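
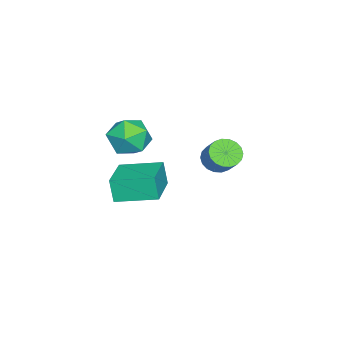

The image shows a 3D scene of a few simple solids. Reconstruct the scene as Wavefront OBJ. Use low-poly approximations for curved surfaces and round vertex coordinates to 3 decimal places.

v -0.475 -4.458 -2.1
v -0.649 -4.732 -0.861
v -0.928 -2.473 -1.723
v -1.102 -2.748 -0.485
v 1.622 -4.052 -1.715
v 1.448 -4.327 -0.477
v 1.169 -2.068 -1.339
v 0.995 -2.342 -0.1
v 3.063 1.317 3.353
v 3.486 1.66 2.838
v 4.04 2.227 3.672
v 3.617 1.883 4.187
v 3.226 1.867 2.871
v 3.78 2.434 3.704
v 2.934 1.965 2.999
v 3.488 2.531 3.832
v 2.667 1.934 3.197
v 3.221 2.501 4.03
v 2.479 1.781 3.426
v 3.033 2.348 4.259
v 2.406 1.536 3.641
v 2.96 2.103 4.474
v 2.464 1.248 3.799
v 3.018 1.814 4.632
v 2.64 0.973 3.868
v 3.194 1.54 4.702
v 2.9 0.766 3.836
v 3.454 1.333 4.669
v 3.192 0.669 3.708
v 3.746 1.235 4.541
v 3.459 0.699 3.51
v 4.013 1.266 4.343
v 3.647 0.852 3.281
v 4.201 1.419 4.114
v 3.72 1.097 3.066
v 4.274 1.664 3.899
v 3.662 1.386 2.908
v 4.216 1.952 3.741
v 1.238 -2.335 2.586
v 1.867 -2.334 3.519
v 1.753 -4.046 2.241
v 2.382 -4.045 3.174
v 1.26 -4.029 3.252
v 0.942 -2.971 3.466
v 2.678 -3.409 2.294
v 2.36 -2.351 2.508
v 2.757 -2.997 3.338
v 1.881 -3.381 3.93
v 1.739 -2.999 1.83
v 0.863 -3.383 2.422
f 2 4 1
f 5 2 1
f 1 4 3
f 3 5 1
f 2 8 4
f 6 2 5
f 6 8 2
f 4 8 3
f 7 5 3
f 3 8 7
f 7 6 5
f 8 6 7
f 10 9 13
f 10 13 11
f 11 13 14
f 11 14 12
f 13 9 15
f 13 15 14
f 14 15 16
f 14 16 12
f 15 9 17
f 15 17 16
f 16 17 18
f 16 18 12
f 17 9 19
f 17 19 18
f 18 19 20
f 18 20 12
f 19 9 21
f 19 21 20
f 20 21 22
f 20 22 12
f 21 9 23
f 21 23 22
f 22 23 24
f 22 24 12
f 23 9 25
f 23 25 24
f 24 25 26
f 24 26 12
f 25 9 27
f 25 27 26
f 26 27 28
f 26 28 12
f 27 9 29
f 27 29 28
f 28 29 30
f 28 30 12
f 29 9 31
f 29 31 30
f 30 31 32
f 30 32 12
f 31 9 33
f 31 33 32
f 32 33 34
f 32 34 12
f 33 9 35
f 33 35 34
f 34 35 36
f 34 36 12
f 35 9 37
f 35 37 36
f 36 37 38
f 36 38 12
f 37 9 10
f 37 10 38
f 38 10 11
f 38 11 12
f 39 50 44
f 39 44 40
f 39 40 46
f 39 46 49
f 39 49 50
f 40 44 48
f 44 50 43
f 50 49 41
f 49 46 45
f 46 40 47
f 42 48 43
f 42 43 41
f 42 41 45
f 42 45 47
f 42 47 48
f 43 48 44
f 41 43 50
f 45 41 49
f 47 45 46
f 48 47 40



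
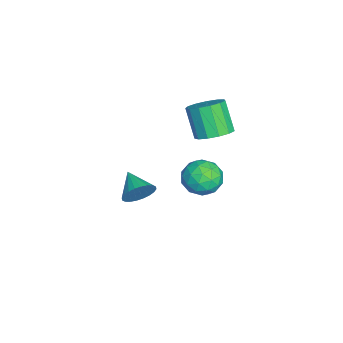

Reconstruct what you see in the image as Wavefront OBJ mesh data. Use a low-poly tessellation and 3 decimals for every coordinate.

v 2.69 0.187 0.471
v 3.219 -0.267 1.096
v 1.501 0.087 1.404
v 2.03 -0.367 2.029
v 2.186 0.539 1.855
v 2.92 0.601 1.278
v 1.8 -0.781 1.222
v 2.534 -0.719 0.645
v 2.669 -0.865 1.56
v 2.907 -0.049 1.951
v 1.813 -0.131 0.549
v 2.051 0.685 0.94
v 3.058 -0.031 0.702
v 1.662 -0.149 1.798
v 1.753 0.384 1.696
v 2.064 0.117 2.063
v 2.883 0.479 0.809
v 3.194 0.212 1.176
v 2.587 0.686 1.622
v 1.526 -0.392 1.324
v 1.837 -0.659 1.691
v 2.656 -0.297 0.437
v 2.967 -0.564 0.804
v 2.133 -0.866 0.878
v 3.046 -0.649 1.342
v 2.348 -0.708 1.89
v 2.212 -0.952 1.416
v 2.644 -0.915 1.077
v 3.186 -0.17 1.571
v 2.488 -0.229 2.12
v 2.579 0.304 2.017
v 3.011 0.34 1.678
v 2.863 -0.521 1.844
v 2.232 0.049 0.38
v 1.534 -0.01 0.929
v 1.709 -0.52 0.822
v 2.141 -0.484 0.483
v 2.372 0.528 0.61
v 1.674 0.469 1.158
v 2.076 0.735 1.423
v 2.508 0.772 1.084
v 1.857 0.341 0.656
v 0.425 0.282 2.435
v 1.181 0.049 2.773
v 0.451 -0.395 4.102
v -0.305 -0.162 3.765
v 1.116 0.514 2.892
v 0.386 0.07 4.221
v 0.831 0.905 2.866
v 0.101 0.462 4.196
v 0.418 1.099 2.704
v -0.312 0.655 4.033
v 0.006 1.033 2.456
v -0.723 0.589 3.785
v -0.272 0.728 2.202
v -1.002 0.285 3.531
v -0.329 0.282 2.022
v -1.059 -0.161 3.351
v -0.147 -0.164 1.973
v -0.877 -0.607 3.302
v 0.217 -0.469 2.071
v -0.513 -0.912 3.4
v 0.647 -0.536 2.285
v -0.083 -0.979 3.614
v 1.006 -0.343 2.546
v 0.276 -0.786 3.876
v 0.139 -2.929 -2.006
v 0.611 -3.329 -1.498
v -0.919 -3.531 -1.494
v 0.546 -3.073 -1.332
v 0.419 -2.795 -1.268
v 0.249 -2.537 -1.317
v 0.063 -2.34 -1.47
v -0.112 -2.232 -1.705
v -0.249 -2.23 -1.986
v -0.327 -2.335 -2.27
v -0.333 -2.53 -2.513
v -0.268 -2.786 -2.679
v -0.141 -3.064 -2.743
v 0.029 -3.321 -2.694
v 0.215 -3.519 -2.541
v 0.39 -3.627 -2.306
v 0.527 -3.629 -2.025
v 0.605 -3.524 -1.742
f 1 38 17
f 38 12 41
f 17 41 6
f 38 41 17
f 1 17 13
f 17 6 18
f 13 18 2
f 17 18 13
f 1 13 22
f 13 2 23
f 22 23 8
f 13 23 22
f 1 22 34
f 22 8 37
f 34 37 11
f 22 37 34
f 1 34 38
f 34 11 42
f 38 42 12
f 34 42 38
f 2 18 29
f 18 6 32
f 29 32 10
f 18 32 29
f 6 41 19
f 41 12 40
f 19 40 5
f 41 40 19
f 12 42 39
f 42 11 35
f 39 35 3
f 42 35 39
f 11 37 36
f 37 8 24
f 36 24 7
f 37 24 36
f 8 23 28
f 23 2 25
f 28 25 9
f 23 25 28
f 4 30 16
f 30 10 31
f 16 31 5
f 30 31 16
f 4 16 14
f 16 5 15
f 14 15 3
f 16 15 14
f 4 14 21
f 14 3 20
f 21 20 7
f 14 20 21
f 4 21 26
f 21 7 27
f 26 27 9
f 21 27 26
f 4 26 30
f 26 9 33
f 30 33 10
f 26 33 30
f 5 31 19
f 31 10 32
f 19 32 6
f 31 32 19
f 3 15 39
f 15 5 40
f 39 40 12
f 15 40 39
f 7 20 36
f 20 3 35
f 36 35 11
f 20 35 36
f 9 27 28
f 27 7 24
f 28 24 8
f 27 24 28
f 10 33 29
f 33 9 25
f 29 25 2
f 33 25 29
f 44 43 47
f 44 47 45
f 45 47 48
f 45 48 46
f 47 43 49
f 47 49 48
f 48 49 50
f 48 50 46
f 49 43 51
f 49 51 50
f 50 51 52
f 50 52 46
f 51 43 53
f 51 53 52
f 52 53 54
f 52 54 46
f 53 43 55
f 53 55 54
f 54 55 56
f 54 56 46
f 55 43 57
f 55 57 56
f 56 57 58
f 56 58 46
f 57 43 59
f 57 59 58
f 58 59 60
f 58 60 46
f 59 43 61
f 59 61 60
f 60 61 62
f 60 62 46
f 61 43 63
f 61 63 62
f 62 63 64
f 62 64 46
f 63 43 65
f 63 65 64
f 64 65 66
f 64 66 46
f 65 43 44
f 65 44 66
f 66 44 45
f 66 45 46
f 68 67 70
f 68 70 69
f 70 67 71
f 70 71 69
f 71 67 72
f 71 72 69
f 72 67 73
f 72 73 69
f 73 67 74
f 73 74 69
f 74 67 75
f 74 75 69
f 75 67 76
f 75 76 69
f 76 67 77
f 76 77 69
f 77 67 78
f 77 78 69
f 78 67 79
f 78 79 69
f 79 67 80
f 79 80 69
f 80 67 81
f 80 81 69
f 81 67 82
f 81 82 69
f 82 67 83
f 82 83 69
f 83 67 84
f 83 84 69
f 84 67 68
f 84 68 69



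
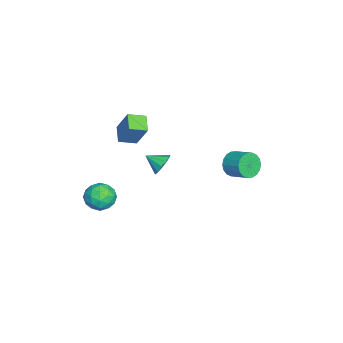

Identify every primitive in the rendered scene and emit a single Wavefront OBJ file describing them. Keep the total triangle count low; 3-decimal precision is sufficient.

v 3.596 -2.19 -1.155
v 4.215 -2.544 -0.689
v 3.225 -3.436 -1.611
v 3.844 -3.79 -1.145
v 3.17 -3.439 -0.761
v 3.399 -2.669 -0.479
v 4.041 -3.311 -1.821
v 4.27 -2.541 -1.539
v 4.49 -3.237 -1.101
v 3.952 -3.316 -0.446
v 3.488 -2.664 -1.854
v 2.95 -2.743 -1.199
v 3.938 -2.257 -0.882
v 3.502 -3.723 -1.418
v 3.106 -3.516 -1.192
v 3.47 -3.725 -0.918
v 3.459 -2.331 -0.758
v 3.822 -2.539 -0.485
v 3.208 -3.066 -0.527
v 3.618 -3.441 -1.815
v 3.981 -3.649 -1.542
v 3.97 -2.255 -1.382
v 4.334 -2.464 -1.108
v 4.232 -2.914 -1.773
v 4.463 -2.873 -0.851
v 4.245 -3.606 -1.119
v 4.361 -3.324 -1.516
v 4.496 -2.871 -1.35
v 4.147 -2.92 -0.465
v 3.929 -3.652 -0.733
v 3.533 -3.446 -0.507
v 3.668 -2.993 -0.342
v 4.309 -3.327 -0.707
v 3.511 -2.328 -1.567
v 3.293 -3.06 -1.835
v 3.772 -2.987 -1.958
v 3.907 -2.534 -1.793
v 3.195 -2.374 -1.181
v 2.977 -3.107 -1.449
v 2.944 -3.109 -0.95
v 3.079 -2.656 -0.784
v 3.131 -2.653 -1.593
v -0.654 -0.543 -1.895
v 0.044 -0.67 -1.931
v -0.786 -1.417 -1.385
v -0.016 -0.464 -1.593
v -0.278 -0.283 -1.352
v -0.66 -0.184 -1.283
v -1.039 -0.2 -1.408
v -1.296 -0.325 -1.688
v -1.349 -0.519 -2.034
v -1.181 -0.721 -2.336
v -0.846 -0.866 -2.498
v -0.449 -0.91 -2.468
v -0.117 -0.837 -2.257
v -2.505 -3.124 -0.61
v -2.007 -2.478 0.789
v -2.84 -2.228 -0.904
v -2.341 -1.583 0.495
v -1.579 -2.917 -1.035
v -1.08 -2.272 0.364
v -1.913 -2.022 -1.329
v -1.415 -1.376 0.07
v 0.036 3.079 -0.962
v 0.532 3.012 -1.535
v 1.159 3.854 -1.09
v 0.664 3.921 -0.518
v 0.311 3.24 -1.653
v 0.938 4.081 -1.208
v 0.035 3.435 -1.634
v 0.662 4.277 -1.189
v -0.24 3.56 -1.482
v 0.387 4.401 -1.037
v -0.461 3.59 -1.227
v 0.167 4.431 -0.783
v -0.583 3.518 -0.92
v 0.045 4.36 -0.475
v -0.582 3.36 -0.621
v 0.045 4.202 -0.177
v -0.459 3.146 -0.39
v 0.168 3.988 0.055
v -0.238 2.919 -0.272
v 0.389 3.76 0.173
v 0.038 2.723 -0.291
v 0.665 3.565 0.154
v 0.313 2.599 -0.443
v 0.94 3.44 0.002
v 0.533 2.569 -0.697
v 1.161 3.41 -0.253
v 0.655 2.64 -1.005
v 1.283 3.482 -0.56
v 0.655 2.798 -1.303
v 1.282 3.64 -0.859
f 1 38 17
f 38 12 41
f 17 41 6
f 38 41 17
f 1 17 13
f 17 6 18
f 13 18 2
f 17 18 13
f 1 13 22
f 13 2 23
f 22 23 8
f 13 23 22
f 1 22 34
f 22 8 37
f 34 37 11
f 22 37 34
f 1 34 38
f 34 11 42
f 38 42 12
f 34 42 38
f 2 18 29
f 18 6 32
f 29 32 10
f 18 32 29
f 6 41 19
f 41 12 40
f 19 40 5
f 41 40 19
f 12 42 39
f 42 11 35
f 39 35 3
f 42 35 39
f 11 37 36
f 37 8 24
f 36 24 7
f 37 24 36
f 8 23 28
f 23 2 25
f 28 25 9
f 23 25 28
f 4 30 16
f 30 10 31
f 16 31 5
f 30 31 16
f 4 16 14
f 16 5 15
f 14 15 3
f 16 15 14
f 4 14 21
f 14 3 20
f 21 20 7
f 14 20 21
f 4 21 26
f 21 7 27
f 26 27 9
f 21 27 26
f 4 26 30
f 26 9 33
f 30 33 10
f 26 33 30
f 5 31 19
f 31 10 32
f 19 32 6
f 31 32 19
f 3 15 39
f 15 5 40
f 39 40 12
f 15 40 39
f 7 20 36
f 20 3 35
f 36 35 11
f 20 35 36
f 9 27 28
f 27 7 24
f 28 24 8
f 27 24 28
f 10 33 29
f 33 9 25
f 29 25 2
f 33 25 29
f 44 43 46
f 44 46 45
f 46 43 47
f 46 47 45
f 47 43 48
f 47 48 45
f 48 43 49
f 48 49 45
f 49 43 50
f 49 50 45
f 50 43 51
f 50 51 45
f 51 43 52
f 51 52 45
f 52 43 53
f 52 53 45
f 53 43 54
f 53 54 45
f 54 43 55
f 54 55 45
f 55 43 44
f 55 44 45
f 57 59 56
f 60 57 56
f 56 59 58
f 58 60 56
f 57 63 59
f 61 57 60
f 61 63 57
f 59 63 58
f 62 60 58
f 58 63 62
f 62 61 60
f 63 61 62
f 65 64 68
f 65 68 66
f 66 68 69
f 66 69 67
f 68 64 70
f 68 70 69
f 69 70 71
f 69 71 67
f 70 64 72
f 70 72 71
f 71 72 73
f 71 73 67
f 72 64 74
f 72 74 73
f 73 74 75
f 73 75 67
f 74 64 76
f 74 76 75
f 75 76 77
f 75 77 67
f 76 64 78
f 76 78 77
f 77 78 79
f 77 79 67
f 78 64 80
f 78 80 79
f 79 80 81
f 79 81 67
f 80 64 82
f 80 82 81
f 81 82 83
f 81 83 67
f 82 64 84
f 82 84 83
f 83 84 85
f 83 85 67
f 84 64 86
f 84 86 85
f 85 86 87
f 85 87 67
f 86 64 88
f 86 88 87
f 87 88 89
f 87 89 67
f 88 64 90
f 88 90 89
f 89 90 91
f 89 91 67
f 90 64 92
f 90 92 91
f 91 92 93
f 91 93 67
f 92 64 65
f 92 65 93
f 93 65 66
f 93 66 67



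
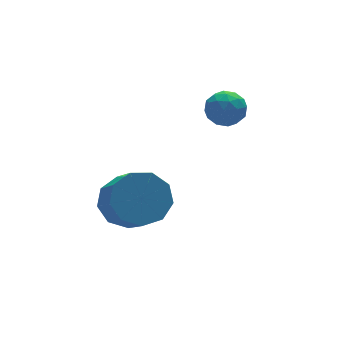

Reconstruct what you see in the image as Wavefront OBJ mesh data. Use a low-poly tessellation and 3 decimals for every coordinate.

v 0.088 -1.537 0.552
v 0.998 -1.503 0.788
v 0.681 -3.029 2.225
v -0.228 -3.063 1.988
v 0.661 -1.092 1.15
v 0.344 -2.618 2.587
v 0.056 -0.889 1.232
v -0.26 -2.416 2.669
v -0.533 -0.989 0.996
v -0.85 -2.516 2.433
v -0.832 -1.346 0.552
v -1.149 -2.872 1.989
v -0.7 -1.791 0.107
v -1.017 -3.318 1.544
v -0.199 -2.118 -0.129
v -0.516 -3.644 1.308
v 0.436 -2.173 -0.047
v 0.119 -3.699 1.39
v 0.909 -1.93 0.315
v 0.592 -3.456 1.752
v 3.222 -1.628 4.508
v 3.655 -2.097 4.293
v 2.585 -1.823 3.647
v 3.018 -2.292 3.432
v 2.654 -2.399 3.988
v 3.048 -2.278 4.521
v 3.192 -1.642 3.419
v 3.586 -1.521 3.952
v 3.636 -2.105 3.621
v 3.304 -2.573 3.972
v 2.936 -1.347 3.968
v 2.604 -1.815 4.319
v 3.494 -1.846 4.476
v 2.746 -2.074 3.464
v 2.532 -2.137 3.791
v 2.786 -2.413 3.665
v 3.138 -1.952 4.61
v 3.392 -2.228 4.484
v 2.804 -2.405 4.304
v 2.848 -1.692 3.456
v 3.102 -1.968 3.33
v 3.454 -1.507 4.275
v 3.708 -1.783 4.149
v 3.436 -1.515 3.636
v 3.738 -2.126 3.955
v 3.363 -2.24 3.449
v 3.466 -1.858 3.441
v 3.697 -1.788 3.754
v 3.543 -2.401 4.162
v 3.168 -2.515 3.655
v 2.954 -2.578 3.982
v 3.186 -2.507 4.295
v 3.532 -2.406 3.766
v 3.072 -1.405 4.285
v 2.697 -1.519 3.778
v 3.054 -1.413 3.645
v 3.286 -1.342 3.958
v 2.877 -1.68 4.491
v 2.502 -1.794 3.985
v 2.543 -2.132 4.186
v 2.774 -2.062 4.499
v 2.708 -1.514 4.174
f 2 1 5
f 2 5 3
f 3 5 6
f 3 6 4
f 5 1 7
f 5 7 6
f 6 7 8
f 6 8 4
f 7 1 9
f 7 9 8
f 8 9 10
f 8 10 4
f 9 1 11
f 9 11 10
f 10 11 12
f 10 12 4
f 11 1 13
f 11 13 12
f 12 13 14
f 12 14 4
f 13 1 15
f 13 15 14
f 14 15 16
f 14 16 4
f 15 1 17
f 15 17 16
f 16 17 18
f 16 18 4
f 17 1 19
f 17 19 18
f 18 19 20
f 18 20 4
f 19 1 2
f 19 2 20
f 20 2 3
f 20 3 4
f 21 58 37
f 58 32 61
f 37 61 26
f 58 61 37
f 21 37 33
f 37 26 38
f 33 38 22
f 37 38 33
f 21 33 42
f 33 22 43
f 42 43 28
f 33 43 42
f 21 42 54
f 42 28 57
f 54 57 31
f 42 57 54
f 21 54 58
f 54 31 62
f 58 62 32
f 54 62 58
f 22 38 49
f 38 26 52
f 49 52 30
f 38 52 49
f 26 61 39
f 61 32 60
f 39 60 25
f 61 60 39
f 32 62 59
f 62 31 55
f 59 55 23
f 62 55 59
f 31 57 56
f 57 28 44
f 56 44 27
f 57 44 56
f 28 43 48
f 43 22 45
f 48 45 29
f 43 45 48
f 24 50 36
f 50 30 51
f 36 51 25
f 50 51 36
f 24 36 34
f 36 25 35
f 34 35 23
f 36 35 34
f 24 34 41
f 34 23 40
f 41 40 27
f 34 40 41
f 24 41 46
f 41 27 47
f 46 47 29
f 41 47 46
f 24 46 50
f 46 29 53
f 50 53 30
f 46 53 50
f 25 51 39
f 51 30 52
f 39 52 26
f 51 52 39
f 23 35 59
f 35 25 60
f 59 60 32
f 35 60 59
f 27 40 56
f 40 23 55
f 56 55 31
f 40 55 56
f 29 47 48
f 47 27 44
f 48 44 28
f 47 44 48
f 30 53 49
f 53 29 45
f 49 45 22
f 53 45 49



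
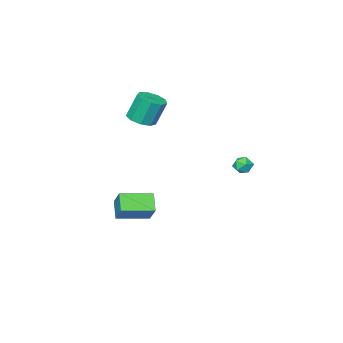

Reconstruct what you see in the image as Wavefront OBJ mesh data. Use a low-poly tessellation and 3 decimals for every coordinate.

v 0.158 -3.954 -3.959
v 0.607 -2.961 -2.708
v -1.653 -2.823 -4.208
v -1.205 -1.83 -2.956
v 0.825 -3.09 -4.884
v 1.273 -2.097 -3.632
v -0.987 -1.959 -5.132
v -0.538 -0.966 -3.881
v -1.578 -3.32 2.839
v -0.627 -3.224 3.098
v -1.152 -2.785 4.86
v -2.102 -2.88 4.601
v -0.868 -2.631 2.879
v -1.392 -2.191 4.64
v -1.441 -2.36 2.64
v -1.965 -1.92 4.402
v -2.078 -2.538 2.495
v -2.602 -2.098 4.257
v -2.481 -3.082 2.511
v -3.005 -2.642 4.273
v -2.461 -3.737 2.68
v -2.986 -3.298 4.442
v -2.028 -4.197 2.924
v -2.553 -3.758 4.686
v -1.384 -4.247 3.128
v -1.909 -3.807 4.89
v -0.831 -3.862 3.197
v -1.356 -3.423 4.959
v -3.898 4.007 0.793
v -3.219 3.985 0.98
v -3.801 2.975 0.32
v -3.122 2.953 0.507
v -3.624 2.92 1
v -3.685 3.558 1.292
v -3.335 3.402 0.008
v -3.396 4.04 0.3
v -2.872 3.611 0.495
v -3.05 3.314 1.108
v -3.97 3.646 0.192
v -4.148 3.349 0.805
f 2 4 1
f 5 2 1
f 1 4 3
f 3 5 1
f 2 8 4
f 6 2 5
f 6 8 2
f 4 8 3
f 7 5 3
f 3 8 7
f 7 6 5
f 8 6 7
f 10 9 13
f 10 13 11
f 11 13 14
f 11 14 12
f 13 9 15
f 13 15 14
f 14 15 16
f 14 16 12
f 15 9 17
f 15 17 16
f 16 17 18
f 16 18 12
f 17 9 19
f 17 19 18
f 18 19 20
f 18 20 12
f 19 9 21
f 19 21 20
f 20 21 22
f 20 22 12
f 21 9 23
f 21 23 22
f 22 23 24
f 22 24 12
f 23 9 25
f 23 25 24
f 24 25 26
f 24 26 12
f 25 9 27
f 25 27 26
f 26 27 28
f 26 28 12
f 27 9 10
f 27 10 28
f 28 10 11
f 28 11 12
f 29 40 34
f 29 34 30
f 29 30 36
f 29 36 39
f 29 39 40
f 30 34 38
f 34 40 33
f 40 39 31
f 39 36 35
f 36 30 37
f 32 38 33
f 32 33 31
f 32 31 35
f 32 35 37
f 32 37 38
f 33 38 34
f 31 33 40
f 35 31 39
f 37 35 36
f 38 37 30



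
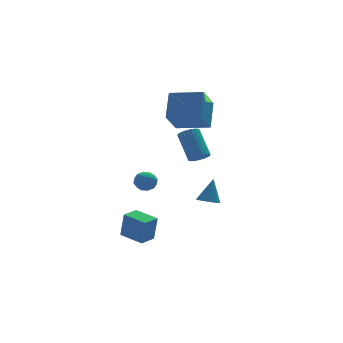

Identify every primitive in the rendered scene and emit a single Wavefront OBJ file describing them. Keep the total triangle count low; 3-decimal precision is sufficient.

v -0.861 1.654 -0.75
v -0.224 1.554 -1.059
v -0.616 0.826 0.019
v 0.021 0.726 -0.29
v -0.112 1.33 0.07
v -0.263 1.842 -0.406
v -0.577 0.538 -0.634
v -0.728 1.05 -1.11
v -0.048 0.865 -0.988
v 0.239 1.354 -0.552
v -1.079 1.026 -0.488
v -0.792 1.515 -0.052
v -0.563 1.677 -0.972
v -0.277 0.703 -0.068
v -0.354 1.058 0.144
v 0.02 0.999 -0.038
v -0.587 1.846 -0.588
v -0.212 1.787 -0.77
v -0.147 1.655 -0.106
v -0.628 0.593 -0.27
v -0.253 0.534 -0.452
v -0.86 1.381 -1.002
v -0.486 1.322 -1.184
v -0.693 0.725 -0.934
v -0.086 1.213 -1.112
v 0.057 0.726 -0.659
v -0.294 0.616 -0.862
v -0.383 0.917 -1.142
v 0.083 1.501 -0.856
v 0.226 1.014 -0.404
v 0.148 1.369 -0.192
v 0.06 1.669 -0.472
v 0.186 1.095 -0.814
v -1.066 1.366 -0.636
v -0.923 0.879 -0.184
v -0.9 0.711 -0.568
v -0.988 1.011 -0.848
v -0.897 1.654 -0.381
v -0.754 1.167 0.072
v -0.457 1.463 0.102
v -0.546 1.764 -0.178
v -1.026 1.285 -0.226
v 1.302 2.564 3.656
v 1.95 3.757 5.043
v 2.32 3.615 2.277
v 2.968 4.807 3.664
v 2.932 1.353 3.936
v 3.58 2.545 5.323
v 3.95 2.403 2.557
v 4.598 3.596 3.944
v 3.061 1.86 0.524
v 3.719 1.88 0.569
v 3.577 3.22 2.061
v 2.919 3.2 2.016
v 3.675 2.067 0.397
v 3.533 3.406 1.889
v 3.537 2.222 0.245
v 3.395 3.561 1.736
v 3.327 2.322 0.135
v 3.185 3.662 1.626
v 3.076 2.352 0.084
v 2.934 3.691 1.576
v 2.823 2.307 0.1
v 2.681 3.647 1.592
v 2.606 2.194 0.181
v 2.464 3.534 1.673
v 2.459 2.03 0.314
v 2.317 3.37 1.806
v 2.403 1.84 0.479
v 2.261 3.18 1.971
v 2.447 1.654 0.651
v 2.305 2.993 2.143
v 2.585 1.499 0.804
v 2.443 2.838 2.295
v 2.795 1.398 0.914
v 2.653 2.738 2.405
v 3.046 1.369 0.964
v 2.904 2.708 2.456
v 3.299 1.413 0.948
v 3.157 2.753 2.44
v 3.516 1.526 0.867
v 3.374 2.866 2.359
v 3.663 1.69 0.734
v 3.521 3.03 2.226
v 1.438 -3.474 -0.387
v 2 -3.25 -0.65
v 1.922 -3.026 1.027
v 1.638 -2.897 -0.638
v 1.159 -2.882 -0.478
v 0.843 -3.214 -0.265
v 0.875 -3.698 -0.123
v 1.237 -4.05 -0.136
v 1.716 -4.065 -0.295
v 2.032 -3.734 -0.508
v -1.669 -1.584 -3.904
v -1.508 -1.736 -2.319
v -2.44 -0.29 -3.701
v -2.278 -0.442 -2.116
v -0.762 -1.038 -3.944
v -0.6 -1.19 -2.359
v -1.532 0.256 -3.741
v -1.371 0.104 -2.156
f 1 38 17
f 38 12 41
f 17 41 6
f 38 41 17
f 1 17 13
f 17 6 18
f 13 18 2
f 17 18 13
f 1 13 22
f 13 2 23
f 22 23 8
f 13 23 22
f 1 22 34
f 22 8 37
f 34 37 11
f 22 37 34
f 1 34 38
f 34 11 42
f 38 42 12
f 34 42 38
f 2 18 29
f 18 6 32
f 29 32 10
f 18 32 29
f 6 41 19
f 41 12 40
f 19 40 5
f 41 40 19
f 12 42 39
f 42 11 35
f 39 35 3
f 42 35 39
f 11 37 36
f 37 8 24
f 36 24 7
f 37 24 36
f 8 23 28
f 23 2 25
f 28 25 9
f 23 25 28
f 4 30 16
f 30 10 31
f 16 31 5
f 30 31 16
f 4 16 14
f 16 5 15
f 14 15 3
f 16 15 14
f 4 14 21
f 14 3 20
f 21 20 7
f 14 20 21
f 4 21 26
f 21 7 27
f 26 27 9
f 21 27 26
f 4 26 30
f 26 9 33
f 30 33 10
f 26 33 30
f 5 31 19
f 31 10 32
f 19 32 6
f 31 32 19
f 3 15 39
f 15 5 40
f 39 40 12
f 15 40 39
f 7 20 36
f 20 3 35
f 36 35 11
f 20 35 36
f 9 27 28
f 27 7 24
f 28 24 8
f 27 24 28
f 10 33 29
f 33 9 25
f 29 25 2
f 33 25 29
f 44 46 43
f 47 44 43
f 43 46 45
f 45 47 43
f 44 50 46
f 48 44 47
f 48 50 44
f 46 50 45
f 49 47 45
f 45 50 49
f 49 48 47
f 50 48 49
f 52 51 55
f 52 55 53
f 53 55 56
f 53 56 54
f 55 51 57
f 55 57 56
f 56 57 58
f 56 58 54
f 57 51 59
f 57 59 58
f 58 59 60
f 58 60 54
f 59 51 61
f 59 61 60
f 60 61 62
f 60 62 54
f 61 51 63
f 61 63 62
f 62 63 64
f 62 64 54
f 63 51 65
f 63 65 64
f 64 65 66
f 64 66 54
f 65 51 67
f 65 67 66
f 66 67 68
f 66 68 54
f 67 51 69
f 67 69 68
f 68 69 70
f 68 70 54
f 69 51 71
f 69 71 70
f 70 71 72
f 70 72 54
f 71 51 73
f 71 73 72
f 72 73 74
f 72 74 54
f 73 51 75
f 73 75 74
f 74 75 76
f 74 76 54
f 75 51 77
f 75 77 76
f 76 77 78
f 76 78 54
f 77 51 79
f 77 79 78
f 78 79 80
f 78 80 54
f 79 51 81
f 79 81 80
f 80 81 82
f 80 82 54
f 81 51 83
f 81 83 82
f 82 83 84
f 82 84 54
f 83 51 52
f 83 52 84
f 84 52 53
f 84 53 54
f 86 85 88
f 86 88 87
f 88 85 89
f 88 89 87
f 89 85 90
f 89 90 87
f 90 85 91
f 90 91 87
f 91 85 92
f 91 92 87
f 92 85 93
f 92 93 87
f 93 85 94
f 93 94 87
f 94 85 86
f 94 86 87
f 96 98 95
f 99 96 95
f 95 98 97
f 97 99 95
f 96 102 98
f 100 96 99
f 100 102 96
f 98 102 97
f 101 99 97
f 97 102 101
f 101 100 99
f 102 100 101



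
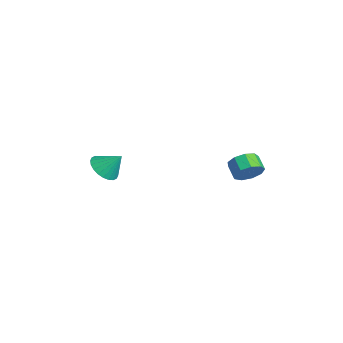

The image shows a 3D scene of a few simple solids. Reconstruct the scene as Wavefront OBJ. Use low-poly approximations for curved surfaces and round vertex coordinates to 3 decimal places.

v -3.194 -3.965 3.129
v -2.701 -3.395 2.442
v -2.666 -3.095 4.231
v -3.051 -3.208 2.462
v -3.423 -3.135 2.583
v -3.761 -3.19 2.787
v -4.011 -3.362 3.043
v -4.138 -3.626 3.313
v -4.121 -3.942 3.554
v -3.962 -4.261 3.731
v -3.687 -4.536 3.816
v -3.336 -4.723 3.797
v -2.964 -4.796 3.676
v -2.627 -4.741 3.471
v -2.376 -4.569 3.215
v -2.249 -4.305 2.946
v -2.267 -3.989 2.704
v -2.425 -3.67 2.527
v -0.545 3.674 2.799
v -0.063 3.614 3.603
v -0.972 3.566 4.145
v -1.455 3.626 3.341
v -0.179 4.23 3.462
v -1.089 4.182 4.005
v -0.467 4.587 3.011
v -1.377 4.538 3.553
v -0.792 4.516 2.461
v -1.701 4.467 3.003
v -1.001 4.051 2.068
v -1.91 4.003 2.61
v -0.997 3.41 2.018
v -1.906 3.362 2.56
v -0.781 2.893 2.333
v -1.691 2.844 2.875
v -0.456 2.741 2.866
v -1.365 2.693 3.408
v -0.172 3.026 3.368
v -1.081 2.977 3.91
f 2 1 4
f 2 4 3
f 4 1 5
f 4 5 3
f 5 1 6
f 5 6 3
f 6 1 7
f 6 7 3
f 7 1 8
f 7 8 3
f 8 1 9
f 8 9 3
f 9 1 10
f 9 10 3
f 10 1 11
f 10 11 3
f 11 1 12
f 11 12 3
f 12 1 13
f 12 13 3
f 13 1 14
f 13 14 3
f 14 1 15
f 14 15 3
f 15 1 16
f 15 16 3
f 16 1 17
f 16 17 3
f 17 1 18
f 17 18 3
f 18 1 2
f 18 2 3
f 20 19 23
f 20 23 21
f 21 23 24
f 21 24 22
f 23 19 25
f 23 25 24
f 24 25 26
f 24 26 22
f 25 19 27
f 25 27 26
f 26 27 28
f 26 28 22
f 27 19 29
f 27 29 28
f 28 29 30
f 28 30 22
f 29 19 31
f 29 31 30
f 30 31 32
f 30 32 22
f 31 19 33
f 31 33 32
f 32 33 34
f 32 34 22
f 33 19 35
f 33 35 34
f 34 35 36
f 34 36 22
f 35 19 37
f 35 37 36
f 36 37 38
f 36 38 22
f 37 19 20
f 37 20 38
f 38 20 21
f 38 21 22



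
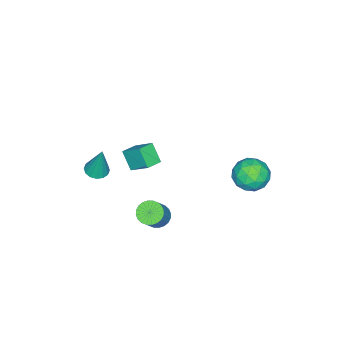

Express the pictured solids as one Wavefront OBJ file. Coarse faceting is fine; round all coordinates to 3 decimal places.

v -4.697 4.014 -3.63
v -3.808 4.827 -3.879
v -3.372 2.533 -3.741
v -2.483 3.346 -3.99
v -2.994 3.316 -2.871
v -3.813 4.232 -2.803
v -3.367 3.128 -4.817
v -4.186 4.044 -4.749
v -2.986 4.28 -4.613
v -2.755 4.396 -3.41
v -4.425 2.964 -4.21
v -4.194 3.08 -3.007
v -4.369 4.551 -3.745
v -2.811 2.809 -3.875
v -3.112 2.792 -3.218
v -2.589 3.27 -3.364
v -4.371 4.201 -3.112
v -3.849 4.679 -3.259
v -3.37 3.791 -2.666
v -3.331 2.681 -4.361
v -2.809 3.159 -4.508
v -4.591 4.09 -4.256
v -4.068 4.568 -4.402
v -3.81 3.569 -4.954
v -3.363 4.707 -4.323
v -2.585 3.836 -4.388
v -3.104 3.708 -4.874
v -3.586 4.246 -4.834
v -3.228 4.775 -3.616
v -2.449 3.904 -3.681
v -2.749 3.887 -3.023
v -3.23 4.425 -2.983
v -2.745 4.453 -4.047
v -4.731 3.456 -3.939
v -3.952 2.585 -4.004
v -3.95 2.935 -4.637
v -4.431 3.473 -4.597
v -4.595 3.524 -3.232
v -3.817 2.653 -3.297
v -3.594 3.114 -2.786
v -4.076 3.652 -2.746
v -4.435 2.907 -3.573
v -1.243 -2.252 -3.851
v -1.625 -3.068 -2.767
v -1.111 -0.984 -2.852
v -1.493 -1.8 -1.767
v -0.207 -2.5 -3.673
v -0.589 -3.316 -2.588
v -0.075 -1.232 -2.673
v -0.457 -2.048 -1.589
v 3.748 -2.214 -0.025
v 4.394 -2.553 0
v 3.952 -1.666 2.085
v 4.474 -2.197 -0.1
v 4.359 -1.846 -0.18
v 4.081 -1.594 -0.218
v 3.713 -1.507 -0.205
v 3.355 -1.61 -0.144
v 3.102 -1.875 -0.051
v 3.022 -2.231 0.049
v 3.137 -2.582 0.129
v 3.415 -2.834 0.168
v 3.783 -2.921 0.155
v 4.141 -2.818 0.093
v 3.069 1.317 -3.141
v 3.558 1.754 -3.598
v 4.721 2.001 -2.116
v 4.231 1.563 -1.659
v 3.368 1.974 -3.485
v 4.531 2.221 -2.003
v 3.132 2.094 -3.32
v 4.294 2.341 -1.838
v 2.886 2.095 -3.127
v 4.049 2.342 -1.645
v 2.668 1.978 -2.937
v 3.831 2.225 -1.455
v 2.511 1.761 -2.778
v 3.674 2.007 -1.295
v 2.439 1.475 -2.674
v 3.602 1.722 -1.191
v 2.463 1.166 -2.641
v 3.626 1.413 -1.159
v 2.579 0.879 -2.684
v 3.742 1.126 -1.202
v 2.769 0.659 -2.797
v 3.932 0.906 -1.315
v 3.006 0.539 -2.962
v 4.168 0.786 -1.48
v 3.251 0.538 -3.155
v 4.414 0.785 -1.673
v 3.469 0.655 -3.345
v 4.632 0.902 -1.863
v 3.626 0.873 -3.505
v 4.789 1.119 -2.022
v 3.698 1.158 -3.609
v 4.861 1.405 -2.126
v 3.674 1.467 -3.641
v 4.837 1.714 -2.159
f 1 38 17
f 38 12 41
f 17 41 6
f 38 41 17
f 1 17 13
f 17 6 18
f 13 18 2
f 17 18 13
f 1 13 22
f 13 2 23
f 22 23 8
f 13 23 22
f 1 22 34
f 22 8 37
f 34 37 11
f 22 37 34
f 1 34 38
f 34 11 42
f 38 42 12
f 34 42 38
f 2 18 29
f 18 6 32
f 29 32 10
f 18 32 29
f 6 41 19
f 41 12 40
f 19 40 5
f 41 40 19
f 12 42 39
f 42 11 35
f 39 35 3
f 42 35 39
f 11 37 36
f 37 8 24
f 36 24 7
f 37 24 36
f 8 23 28
f 23 2 25
f 28 25 9
f 23 25 28
f 4 30 16
f 30 10 31
f 16 31 5
f 30 31 16
f 4 16 14
f 16 5 15
f 14 15 3
f 16 15 14
f 4 14 21
f 14 3 20
f 21 20 7
f 14 20 21
f 4 21 26
f 21 7 27
f 26 27 9
f 21 27 26
f 4 26 30
f 26 9 33
f 30 33 10
f 26 33 30
f 5 31 19
f 31 10 32
f 19 32 6
f 31 32 19
f 3 15 39
f 15 5 40
f 39 40 12
f 15 40 39
f 7 20 36
f 20 3 35
f 36 35 11
f 20 35 36
f 9 27 28
f 27 7 24
f 28 24 8
f 27 24 28
f 10 33 29
f 33 9 25
f 29 25 2
f 33 25 29
f 44 46 43
f 47 44 43
f 43 46 45
f 45 47 43
f 44 50 46
f 48 44 47
f 48 50 44
f 46 50 45
f 49 47 45
f 45 50 49
f 49 48 47
f 50 48 49
f 52 51 54
f 52 54 53
f 54 51 55
f 54 55 53
f 55 51 56
f 55 56 53
f 56 51 57
f 56 57 53
f 57 51 58
f 57 58 53
f 58 51 59
f 58 59 53
f 59 51 60
f 59 60 53
f 60 51 61
f 60 61 53
f 61 51 62
f 61 62 53
f 62 51 63
f 62 63 53
f 63 51 64
f 63 64 53
f 64 51 52
f 64 52 53
f 66 65 69
f 66 69 67
f 67 69 70
f 67 70 68
f 69 65 71
f 69 71 70
f 70 71 72
f 70 72 68
f 71 65 73
f 71 73 72
f 72 73 74
f 72 74 68
f 73 65 75
f 73 75 74
f 74 75 76
f 74 76 68
f 75 65 77
f 75 77 76
f 76 77 78
f 76 78 68
f 77 65 79
f 77 79 78
f 78 79 80
f 78 80 68
f 79 65 81
f 79 81 80
f 80 81 82
f 80 82 68
f 81 65 83
f 81 83 82
f 82 83 84
f 82 84 68
f 83 65 85
f 83 85 84
f 84 85 86
f 84 86 68
f 85 65 87
f 85 87 86
f 86 87 88
f 86 88 68
f 87 65 89
f 87 89 88
f 88 89 90
f 88 90 68
f 89 65 91
f 89 91 90
f 90 91 92
f 90 92 68
f 91 65 93
f 91 93 92
f 92 93 94
f 92 94 68
f 93 65 95
f 93 95 94
f 94 95 96
f 94 96 68
f 95 65 97
f 95 97 96
f 96 97 98
f 96 98 68
f 97 65 66
f 97 66 98
f 98 66 67
f 98 67 68



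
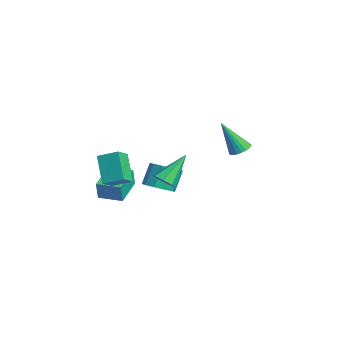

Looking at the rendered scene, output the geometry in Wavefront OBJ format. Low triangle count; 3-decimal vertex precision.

v -0.298 3.393 -1.555
v 0.184 3.718 -1.264
v -0.802 2.487 0.295
v -0.023 3.889 -1.237
v -0.278 3.974 -1.264
v -0.536 3.959 -1.342
v -0.754 3.846 -1.457
v -0.892 3.655 -1.588
v -0.928 3.418 -1.714
v -0.855 3.177 -1.812
v -0.686 2.974 -1.866
v -0.449 2.842 -1.866
v -0.187 2.806 -1.812
v 0.056 2.872 -1.714
v 0.238 3.027 -1.588
v 0.327 3.246 -1.456
v 0.308 3.49 -1.342
v 1.01 -3.905 -2.399
v 1.649 -4.574 -1.822
v -0.163 -3.837 -1.021
v 0.476 -4.506 -0.445
v 1.584 -2.974 -1.955
v 2.223 -3.643 -1.379
v 0.411 -2.906 -0.578
v 1.05 -3.575 -0.001
v -2.363 -3.023 -3.818
v -2.156 -3.176 -2.708
v -1.543 -1.951 -3.823
v -1.336 -2.104 -2.713
v -0.964 -4.096 -4.227
v -0.757 -4.249 -3.117
v -0.144 -3.024 -4.232
v 0.063 -3.177 -3.122
v 0.419 -1.287 -3.272
v 1.25 -1.213 -2.992
v 0.792 -0.639 -1.788
v -0.039 -0.713 -2.068
v 1.121 -0.756 -3.258
v 0.663 -0.183 -2.054
v 0.724 -0.503 -3.53
v 0.266 0.071 -2.326
v 0.21 -0.548 -3.703
v -0.247 0.025 -2.499
v -0.224 -0.876 -3.712
v -0.681 -0.303 -2.507
v -0.412 -1.361 -3.552
v -0.87 -0.787 -2.348
v -0.283 -1.817 -3.286
v -0.741 -1.244 -2.082
v 0.114 -2.071 -3.014
v -0.344 -1.497 -1.81
v 0.627 -2.025 -2.841
v 0.17 -1.452 -1.637
v 1.061 -1.697 -2.833
v 0.604 -1.124 -1.628
v 2.281 -1.581 -1.825
v 2.832 -1.789 -1.429
v 1.759 -0.239 -0.395
v 2.96 -1.382 -1.764
v 2.691 -1.091 -2.136
v 2.181 -1.087 -2.325
v 1.731 -1.372 -2.222
v 1.603 -1.78 -1.887
v 1.872 -2.071 -1.515
v 2.381 -2.075 -1.325
f 2 1 4
f 2 4 3
f 4 1 5
f 4 5 3
f 5 1 6
f 5 6 3
f 6 1 7
f 6 7 3
f 7 1 8
f 7 8 3
f 8 1 9
f 8 9 3
f 9 1 10
f 9 10 3
f 10 1 11
f 10 11 3
f 11 1 12
f 11 12 3
f 12 1 13
f 12 13 3
f 13 1 14
f 13 14 3
f 14 1 15
f 14 15 3
f 15 1 16
f 15 16 3
f 16 1 17
f 16 17 3
f 17 1 2
f 17 2 3
f 19 21 18
f 22 19 18
f 18 21 20
f 20 22 18
f 19 25 21
f 23 19 22
f 23 25 19
f 21 25 20
f 24 22 20
f 20 25 24
f 24 23 22
f 25 23 24
f 27 29 26
f 30 27 26
f 26 29 28
f 28 30 26
f 27 33 29
f 31 27 30
f 31 33 27
f 29 33 28
f 32 30 28
f 28 33 32
f 32 31 30
f 33 31 32
f 35 34 38
f 35 38 36
f 36 38 39
f 36 39 37
f 38 34 40
f 38 40 39
f 39 40 41
f 39 41 37
f 40 34 42
f 40 42 41
f 41 42 43
f 41 43 37
f 42 34 44
f 42 44 43
f 43 44 45
f 43 45 37
f 44 34 46
f 44 46 45
f 45 46 47
f 45 47 37
f 46 34 48
f 46 48 47
f 47 48 49
f 47 49 37
f 48 34 50
f 48 50 49
f 49 50 51
f 49 51 37
f 50 34 52
f 50 52 51
f 51 52 53
f 51 53 37
f 52 34 54
f 52 54 53
f 53 54 55
f 53 55 37
f 54 34 35
f 54 35 55
f 55 35 36
f 55 36 37
f 57 56 59
f 57 59 58
f 59 56 60
f 59 60 58
f 60 56 61
f 60 61 58
f 61 56 62
f 61 62 58
f 62 56 63
f 62 63 58
f 63 56 64
f 63 64 58
f 64 56 65
f 64 65 58
f 65 56 57
f 65 57 58



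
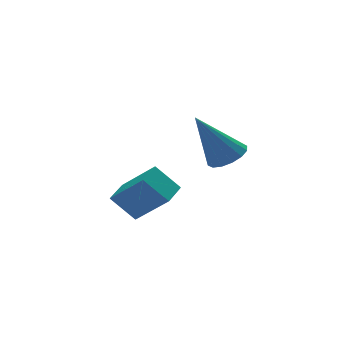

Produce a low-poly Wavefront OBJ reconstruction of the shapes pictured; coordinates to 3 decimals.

v -0.071 -0.562 1.04
v 0.575 -0.343 1.375
v -1.109 -0.258 2.84
v 0.419 -0.012 1.229
v 0.131 0.171 1.033
v -0.211 0.158 0.838
v -0.515 -0.048 0.698
v -0.7 -0.392 0.649
v -0.717 -0.781 0.704
v -0.561 -1.111 0.85
v -0.273 -1.294 1.047
v 0.068 -1.281 1.241
v 0.372 -1.075 1.382
v 0.558 -0.732 1.431
v -2.753 2.916 -1.825
v -2.017 1.806 -0.629
v -1.954 3.649 -1.636
v -1.218 2.538 -0.441
v -2.042 2.382 -2.759
v -1.306 1.271 -1.564
v -1.243 3.114 -2.571
v -0.507 2.004 -1.375
f 2 1 4
f 2 4 3
f 4 1 5
f 4 5 3
f 5 1 6
f 5 6 3
f 6 1 7
f 6 7 3
f 7 1 8
f 7 8 3
f 8 1 9
f 8 9 3
f 9 1 10
f 9 10 3
f 10 1 11
f 10 11 3
f 11 1 12
f 11 12 3
f 12 1 13
f 12 13 3
f 13 1 14
f 13 14 3
f 14 1 2
f 14 2 3
f 16 18 15
f 19 16 15
f 15 18 17
f 17 19 15
f 16 22 18
f 20 16 19
f 20 22 16
f 18 22 17
f 21 19 17
f 17 22 21
f 21 20 19
f 22 20 21



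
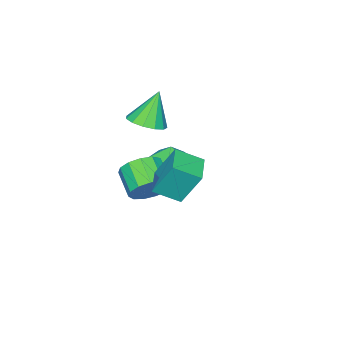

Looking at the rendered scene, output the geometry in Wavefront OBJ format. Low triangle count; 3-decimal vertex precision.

v 3.016 3.062 1.738
v 2.64 3.911 3.464
v 4.23 3.895 1.593
v 3.854 4.744 3.319
v 3.786 2.056 2.401
v 3.41 2.905 4.127
v 5 2.889 2.256
v 4.624 3.738 3.982
v 1.206 -0.351 -1.46
v 1.617 -1.037 -2.186
v 0.925 -2.235 -1.445
v 0.514 -1.549 -0.72
v 2.027 -0.996 -1.738
v 1.334 -2.195 -0.997
v 2.175 -0.75 -1.201
v 1.483 -1.949 -0.46
v 2.017 -0.378 -0.747
v 1.324 -1.577 -0.006
v 1.6 0.003 -0.519
v 0.908 -1.195 0.222
v 1.059 0.272 -0.59
v 0.367 -0.927 0.15
v 0.565 0.343 -0.938
v -0.128 -0.856 -0.197
v 0.274 0.194 -1.451
v -0.419 -1.005 -0.71
v 0.279 -0.128 -1.967
v -0.414 -1.327 -1.226
v 0.579 -0.521 -2.323
v -0.114 -1.719 -1.582
v 1.077 -0.86 -2.404
v 0.385 -2.058 -1.663
v -0.696 -0.891 -0.968
v -0.322 -1.432 -2.02
v -2.598 -1.368 -1.4
v -2.224 -1.909 -2.452
v -1.94 -2.419 -1.357
v -0.764 -2.124 -1.09
v -2.156 -0.676 -2.33
v -0.98 -0.381 -2.063
v -1.224 -1.299 -2.862
v -1.091 -2.376 -2.26
v -1.829 -0.424 -1.16
v -1.696 -1.501 -0.558
v 0.919 -0.808 2.898
v 1.726 -0.339 3.255
v 0.101 -0.712 4.622
v 1.379 0.064 3.068
v 0.885 0.189 2.827
v 0.402 -0.002 2.609
v 0.083 -0.448 2.482
v 0.029 -1.009 2.488
v 0.258 -1.506 2.624
v 0.696 -1.781 2.847
v 1.205 -1.747 3.086
v 1.623 -1.415 3.266
v 1.817 -0.89 3.329
f 2 4 1
f 5 2 1
f 1 4 3
f 3 5 1
f 2 8 4
f 6 2 5
f 6 8 2
f 4 8 3
f 7 5 3
f 3 8 7
f 7 6 5
f 8 6 7
f 10 9 13
f 10 13 11
f 11 13 14
f 11 14 12
f 13 9 15
f 13 15 14
f 14 15 16
f 14 16 12
f 15 9 17
f 15 17 16
f 16 17 18
f 16 18 12
f 17 9 19
f 17 19 18
f 18 19 20
f 18 20 12
f 19 9 21
f 19 21 20
f 20 21 22
f 20 22 12
f 21 9 23
f 21 23 22
f 22 23 24
f 22 24 12
f 23 9 25
f 23 25 24
f 24 25 26
f 24 26 12
f 25 9 27
f 25 27 26
f 26 27 28
f 26 28 12
f 27 9 29
f 27 29 28
f 28 29 30
f 28 30 12
f 29 9 31
f 29 31 30
f 30 31 32
f 30 32 12
f 31 9 10
f 31 10 32
f 32 10 11
f 32 11 12
f 33 44 38
f 33 38 34
f 33 34 40
f 33 40 43
f 33 43 44
f 34 38 42
f 38 44 37
f 44 43 35
f 43 40 39
f 40 34 41
f 36 42 37
f 36 37 35
f 36 35 39
f 36 39 41
f 36 41 42
f 37 42 38
f 35 37 44
f 39 35 43
f 41 39 40
f 42 41 34
f 46 45 48
f 46 48 47
f 48 45 49
f 48 49 47
f 49 45 50
f 49 50 47
f 50 45 51
f 50 51 47
f 51 45 52
f 51 52 47
f 52 45 53
f 52 53 47
f 53 45 54
f 53 54 47
f 54 45 55
f 54 55 47
f 55 45 56
f 55 56 47
f 56 45 57
f 56 57 47
f 57 45 46
f 57 46 47



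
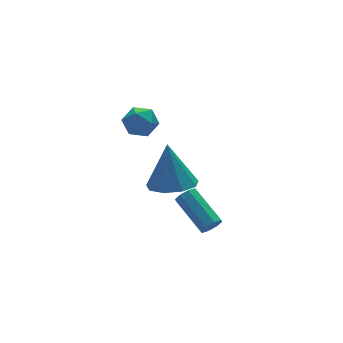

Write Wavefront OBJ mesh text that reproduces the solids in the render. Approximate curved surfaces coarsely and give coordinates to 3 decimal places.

v -3.778 3.074 -0.236
v -3.065 3.356 0.11
v -3.075 2.124 -0.91
v -2.362 2.406 -0.564
v -2.935 2.016 -0.087
v -3.37 2.604 0.329
v -2.77 2.876 -1.129
v -3.205 3.464 -0.713
v -2.442 3.234 -0.442
v -2.544 2.703 0.202
v -3.596 2.777 -1.002
v -3.698 2.246 -0.358
v -2.89 0.408 -2.875
v -1.889 0.795 -3.07
v -2.75 1.072 -0.845
v -2.398 1.322 -3.208
v -3.137 1.422 -3.189
v -3.76 1.047 -3.024
v -3.976 0.374 -2.789
v -3.683 -0.284 -2.594
v -3.02 -0.618 -2.53
v -2.295 -0.471 -2.628
v -1.849 0.087 -2.841
v -3.115 -3.071 -2.903
v -2.744 -2.859 -3.199
v -2.974 -1.217 -2.314
v -3.345 -1.429 -2.017
v -3.107 -2.823 -3.36
v -3.336 -1.181 -2.474
v -3.474 -2.933 -3.253
v -3.704 -1.29 -2.367
v -3.631 -3.123 -2.94
v -3.861 -1.481 -2.055
v -3.486 -3.283 -2.606
v -3.716 -1.641 -1.721
v -3.124 -3.319 -2.446
v -3.353 -1.677 -1.56
v -2.756 -3.21 -2.553
v -2.986 -1.567 -1.667
v -2.599 -3.019 -2.865
v -2.829 -1.377 -1.98
f 1 12 6
f 1 6 2
f 1 2 8
f 1 8 11
f 1 11 12
f 2 6 10
f 6 12 5
f 12 11 3
f 11 8 7
f 8 2 9
f 4 10 5
f 4 5 3
f 4 3 7
f 4 7 9
f 4 9 10
f 5 10 6
f 3 5 12
f 7 3 11
f 9 7 8
f 10 9 2
f 14 13 16
f 14 16 15
f 16 13 17
f 16 17 15
f 17 13 18
f 17 18 15
f 18 13 19
f 18 19 15
f 19 13 20
f 19 20 15
f 20 13 21
f 20 21 15
f 21 13 22
f 21 22 15
f 22 13 23
f 22 23 15
f 23 13 14
f 23 14 15
f 25 24 28
f 25 28 26
f 26 28 29
f 26 29 27
f 28 24 30
f 28 30 29
f 29 30 31
f 29 31 27
f 30 24 32
f 30 32 31
f 31 32 33
f 31 33 27
f 32 24 34
f 32 34 33
f 33 34 35
f 33 35 27
f 34 24 36
f 34 36 35
f 35 36 37
f 35 37 27
f 36 24 38
f 36 38 37
f 37 38 39
f 37 39 27
f 38 24 40
f 38 40 39
f 39 40 41
f 39 41 27
f 40 24 25
f 40 25 41
f 41 25 26
f 41 26 27



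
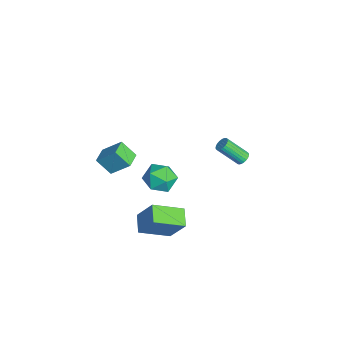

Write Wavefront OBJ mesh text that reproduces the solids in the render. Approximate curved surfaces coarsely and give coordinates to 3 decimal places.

v 2.403 -0.528 -0.277
v 3.456 -0.199 -0.317
v 2.924 -2.221 -0.503
v 3.977 -1.892 -0.543
v 3.416 -1.832 0.406
v 3.094 -0.785 0.545
v 3.286 -1.635 -1.365
v 2.964 -0.588 -1.226
v 4.002 -0.883 -0.99
v 4.082 -1.004 0.104
v 2.298 -1.416 -0.924
v 2.378 -1.537 0.17
v -0.236 4.508 -3.243
v 0.053 4.762 -2.907
v -0.356 3.525 -1.622
v -0.644 3.272 -1.957
v -0.124 4.849 -2.88
v -0.533 3.612 -1.594
v -0.317 4.884 -2.908
v -0.726 3.647 -1.622
v -0.499 4.862 -2.986
v -0.908 3.625 -1.701
v -0.64 4.786 -3.104
v -1.049 3.549 -1.819
v -0.72 4.668 -3.243
v -1.129 3.431 -1.958
v -0.726 4.526 -3.382
v -1.135 3.289 -2.097
v -0.657 4.381 -3.5
v -1.066 3.144 -2.214
v -0.524 4.255 -3.578
v -0.933 3.018 -2.293
v -0.347 4.168 -3.606
v -0.756 2.931 -2.32
v -0.154 4.133 -3.578
v -0.563 2.896 -2.292
v 0.028 4.155 -3.499
v -0.381 2.918 -2.214
v 0.169 4.231 -3.381
v -0.24 2.994 -2.096
v 0.249 4.349 -3.242
v -0.16 3.112 -1.957
v 0.255 4.491 -3.103
v -0.154 3.254 -1.818
v 0.186 4.636 -2.986
v -0.223 3.399 -1.7
v 4.272 -2.713 -4.394
v 3.093 -2.567 -3.975
v 4.191 -0.805 -5.29
v 3.011 -0.658 -4.871
v 4.949 -1.922 -2.769
v 3.769 -1.775 -2.35
v 4.867 -0.013 -3.665
v 3.688 0.133 -3.246
v 2.518 -4.4 2.276
v 3.013 -3.361 3.359
v 2.989 -3.647 1.34
v 3.484 -2.609 2.423
v 3.456 -4.911 2.337
v 3.951 -3.873 3.42
v 3.927 -4.159 1.401
v 4.422 -3.12 2.484
f 1 12 6
f 1 6 2
f 1 2 8
f 1 8 11
f 1 11 12
f 2 6 10
f 6 12 5
f 12 11 3
f 11 8 7
f 8 2 9
f 4 10 5
f 4 5 3
f 4 3 7
f 4 7 9
f 4 9 10
f 5 10 6
f 3 5 12
f 7 3 11
f 9 7 8
f 10 9 2
f 14 13 17
f 14 17 15
f 15 17 18
f 15 18 16
f 17 13 19
f 17 19 18
f 18 19 20
f 18 20 16
f 19 13 21
f 19 21 20
f 20 21 22
f 20 22 16
f 21 13 23
f 21 23 22
f 22 23 24
f 22 24 16
f 23 13 25
f 23 25 24
f 24 25 26
f 24 26 16
f 25 13 27
f 25 27 26
f 26 27 28
f 26 28 16
f 27 13 29
f 27 29 28
f 28 29 30
f 28 30 16
f 29 13 31
f 29 31 30
f 30 31 32
f 30 32 16
f 31 13 33
f 31 33 32
f 32 33 34
f 32 34 16
f 33 13 35
f 33 35 34
f 34 35 36
f 34 36 16
f 35 13 37
f 35 37 36
f 36 37 38
f 36 38 16
f 37 13 39
f 37 39 38
f 38 39 40
f 38 40 16
f 39 13 41
f 39 41 40
f 40 41 42
f 40 42 16
f 41 13 43
f 41 43 42
f 42 43 44
f 42 44 16
f 43 13 45
f 43 45 44
f 44 45 46
f 44 46 16
f 45 13 14
f 45 14 46
f 46 14 15
f 46 15 16
f 48 50 47
f 51 48 47
f 47 50 49
f 49 51 47
f 48 54 50
f 52 48 51
f 52 54 48
f 50 54 49
f 53 51 49
f 49 54 53
f 53 52 51
f 54 52 53
f 56 58 55
f 59 56 55
f 55 58 57
f 57 59 55
f 56 62 58
f 60 56 59
f 60 62 56
f 58 62 57
f 61 59 57
f 57 62 61
f 61 60 59
f 62 60 61



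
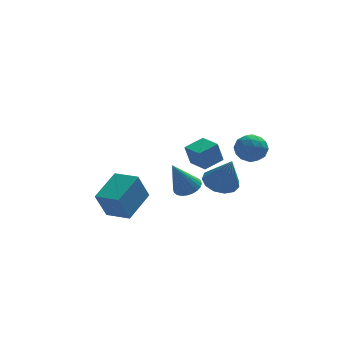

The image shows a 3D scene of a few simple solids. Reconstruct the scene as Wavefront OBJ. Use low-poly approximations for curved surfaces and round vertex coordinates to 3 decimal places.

v -1.027 -2.302 -1.706
v -0.375 -2.501 -1.443
v -1.813 -2.618 0.006
v -0.373 -2.221 -1.391
v -0.471 -1.953 -1.386
v -0.653 -1.739 -1.43
v -0.892 -1.61 -1.516
v -1.152 -1.587 -1.631
v -1.392 -1.672 -1.758
v -1.577 -1.854 -1.876
v -1.678 -2.103 -1.968
v -1.68 -2.383 -2.021
v -1.583 -2.651 -2.026
v -1.401 -2.865 -1.981
v -1.161 -2.994 -1.895
v -0.902 -3.017 -1.78
v -0.661 -2.932 -1.654
v -0.476 -2.75 -1.536
v 0.979 -0.378 -2.644
v 1.907 -0.172 -2.777
v 1.381 -1.062 -0.896
v 1.683 0.268 -2.554
v 1.236 0.502 -2.359
v 0.707 0.457 -2.255
v 0.265 0.146 -2.275
v 0.049 -0.33 -2.411
v 0.128 -0.822 -2.622
v 0.477 -1.173 -2.84
v 0.986 -1.272 -2.995
v 1.492 -1.087 -3.039
v 1.835 -0.676 -2.958
v -3.552 -0.603 -4.686
v -4.142 -0.897 -3.152
v -4.562 0.359 -4.891
v -5.153 0.065 -3.357
v -2.367 0.795 -3.963
v -2.958 0.501 -2.429
v -3.378 1.757 -4.168
v -3.968 1.463 -2.634
v 1.706 -0.66 0.203
v 2.516 -0.482 -0.101
v 2.004 -2.058 0.181
v 2.814 -1.88 -0.123
v 2.595 -1.66 0.704
v 2.41 -0.797 0.718
v 2.11 -1.743 -0.638
v 1.925 -0.88 -0.624
v 2.766 -1.152 -0.62
v 3.065 -1.101 0.209
v 1.455 -1.439 -0.129
v 1.754 -1.388 0.7
v 2.085 -0.449 0.053
v 2.435 -2.091 0.027
v 2.306 -1.962 0.513
v 2.783 -1.858 0.335
v 2.022 -0.633 0.534
v 2.499 -0.529 0.355
v 2.545 -1.221 0.829
v 2.021 -2.011 -0.275
v 2.498 -1.907 -0.454
v 1.737 -0.682 -0.255
v 2.214 -0.578 -0.433
v 1.975 -1.319 -0.749
v 2.708 -0.738 -0.431
v 2.883 -1.559 -0.444
v 2.469 -1.479 -0.746
v 2.36 -0.971 -0.739
v 2.884 -0.707 0.056
v 3.059 -1.529 0.044
v 2.93 -1.4 0.53
v 2.822 -0.892 0.538
v 3.03 -1.101 -0.249
v 1.461 -1.011 0.036
v 1.636 -1.833 0.024
v 1.698 -1.648 -0.458
v 1.59 -1.14 -0.45
v 1.637 -0.981 0.524
v 1.812 -1.802 0.511
v 2.16 -1.569 0.819
v 2.051 -1.061 0.826
v 1.49 -1.439 0.329
v 0.803 2.748 -3.533
v 0.486 2.695 -2.336
v 0.261 3.87 -3.627
v -0.057 3.817 -2.43
v 1.857 3.283 -3.23
v 1.539 3.23 -2.033
v 1.314 4.405 -3.324
v 0.997 4.352 -2.127
f 2 1 4
f 2 4 3
f 4 1 5
f 4 5 3
f 5 1 6
f 5 6 3
f 6 1 7
f 6 7 3
f 7 1 8
f 7 8 3
f 8 1 9
f 8 9 3
f 9 1 10
f 9 10 3
f 10 1 11
f 10 11 3
f 11 1 12
f 11 12 3
f 12 1 13
f 12 13 3
f 13 1 14
f 13 14 3
f 14 1 15
f 14 15 3
f 15 1 16
f 15 16 3
f 16 1 17
f 16 17 3
f 17 1 18
f 17 18 3
f 18 1 2
f 18 2 3
f 20 19 22
f 20 22 21
f 22 19 23
f 22 23 21
f 23 19 24
f 23 24 21
f 24 19 25
f 24 25 21
f 25 19 26
f 25 26 21
f 26 19 27
f 26 27 21
f 27 19 28
f 27 28 21
f 28 19 29
f 28 29 21
f 29 19 30
f 29 30 21
f 30 19 31
f 30 31 21
f 31 19 20
f 31 20 21
f 33 35 32
f 36 33 32
f 32 35 34
f 34 36 32
f 33 39 35
f 37 33 36
f 37 39 33
f 35 39 34
f 38 36 34
f 34 39 38
f 38 37 36
f 39 37 38
f 40 77 56
f 77 51 80
f 56 80 45
f 77 80 56
f 40 56 52
f 56 45 57
f 52 57 41
f 56 57 52
f 40 52 61
f 52 41 62
f 61 62 47
f 52 62 61
f 40 61 73
f 61 47 76
f 73 76 50
f 61 76 73
f 40 73 77
f 73 50 81
f 77 81 51
f 73 81 77
f 41 57 68
f 57 45 71
f 68 71 49
f 57 71 68
f 45 80 58
f 80 51 79
f 58 79 44
f 80 79 58
f 51 81 78
f 81 50 74
f 78 74 42
f 81 74 78
f 50 76 75
f 76 47 63
f 75 63 46
f 76 63 75
f 47 62 67
f 62 41 64
f 67 64 48
f 62 64 67
f 43 69 55
f 69 49 70
f 55 70 44
f 69 70 55
f 43 55 53
f 55 44 54
f 53 54 42
f 55 54 53
f 43 53 60
f 53 42 59
f 60 59 46
f 53 59 60
f 43 60 65
f 60 46 66
f 65 66 48
f 60 66 65
f 43 65 69
f 65 48 72
f 69 72 49
f 65 72 69
f 44 70 58
f 70 49 71
f 58 71 45
f 70 71 58
f 42 54 78
f 54 44 79
f 78 79 51
f 54 79 78
f 46 59 75
f 59 42 74
f 75 74 50
f 59 74 75
f 48 66 67
f 66 46 63
f 67 63 47
f 66 63 67
f 49 72 68
f 72 48 64
f 68 64 41
f 72 64 68
f 83 85 82
f 86 83 82
f 82 85 84
f 84 86 82
f 83 89 85
f 87 83 86
f 87 89 83
f 85 89 84
f 88 86 84
f 84 89 88
f 88 87 86
f 89 87 88



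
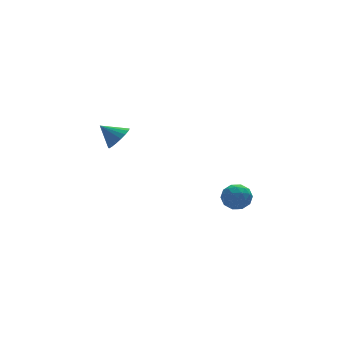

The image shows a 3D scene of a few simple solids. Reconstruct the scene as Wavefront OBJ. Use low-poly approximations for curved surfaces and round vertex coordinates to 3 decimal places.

v 0.402 2.787 0.133
v 0.882 3.246 0.281
v -0.262 3.273 0.787
v 0.741 3.37 0.045
v 0.532 3.38 -0.174
v 0.297 3.272 -0.332
v 0.084 3.068 -0.398
v -0.067 2.808 -0.359
v -0.125 2.545 -0.222
v -0.078 2.329 -0.014
v 0.063 2.204 0.222
v 0.272 2.195 0.441
v 0.506 2.303 0.599
v 0.72 2.507 0.665
v 0.871 2.767 0.626
v 0.929 3.03 0.489
v 2.665 -2.954 -0.95
v 3.014 -2.651 -1.439
v 3.566 -3.009 -0.341
v 3.915 -2.706 -0.83
v 3.451 -2.361 -0.485
v 2.894 -2.328 -0.861
v 3.686 -3.332 -0.919
v 3.129 -3.299 -1.295
v 3.645 -2.885 -1.42
v 3.5 -2.285 -1.152
v 3.08 -3.375 -0.628
v 2.935 -2.775 -0.36
v 2.76 -2.798 -1.248
v 3.82 -2.862 -0.532
v 3.547 -2.659 -0.329
v 3.752 -2.481 -0.617
v 2.69 -2.608 -0.908
v 2.895 -2.43 -1.196
v 3.152 -2.259 -0.635
v 3.685 -3.23 -0.584
v 3.89 -3.052 -0.872
v 2.828 -3.179 -1.163
v 3.033 -3.001 -1.451
v 3.428 -3.401 -1.145
v 3.336 -2.757 -1.524
v 3.866 -2.789 -1.166
v 3.731 -3.157 -1.218
v 3.404 -3.138 -1.439
v 3.251 -2.405 -1.367
v 3.781 -2.437 -1.009
v 3.508 -2.234 -0.806
v 3.181 -2.214 -1.027
v 3.622 -2.542 -1.355
v 2.799 -3.223 -0.771
v 3.329 -3.255 -0.413
v 3.399 -3.446 -0.753
v 3.072 -3.426 -0.974
v 2.714 -2.871 -0.614
v 3.244 -2.903 -0.256
v 3.176 -2.522 -0.341
v 2.849 -2.503 -0.562
v 2.958 -3.118 -0.425
f 2 1 4
f 2 4 3
f 4 1 5
f 4 5 3
f 5 1 6
f 5 6 3
f 6 1 7
f 6 7 3
f 7 1 8
f 7 8 3
f 8 1 9
f 8 9 3
f 9 1 10
f 9 10 3
f 10 1 11
f 10 11 3
f 11 1 12
f 11 12 3
f 12 1 13
f 12 13 3
f 13 1 14
f 13 14 3
f 14 1 15
f 14 15 3
f 15 1 16
f 15 16 3
f 16 1 2
f 16 2 3
f 17 54 33
f 54 28 57
f 33 57 22
f 54 57 33
f 17 33 29
f 33 22 34
f 29 34 18
f 33 34 29
f 17 29 38
f 29 18 39
f 38 39 24
f 29 39 38
f 17 38 50
f 38 24 53
f 50 53 27
f 38 53 50
f 17 50 54
f 50 27 58
f 54 58 28
f 50 58 54
f 18 34 45
f 34 22 48
f 45 48 26
f 34 48 45
f 22 57 35
f 57 28 56
f 35 56 21
f 57 56 35
f 28 58 55
f 58 27 51
f 55 51 19
f 58 51 55
f 27 53 52
f 53 24 40
f 52 40 23
f 53 40 52
f 24 39 44
f 39 18 41
f 44 41 25
f 39 41 44
f 20 46 32
f 46 26 47
f 32 47 21
f 46 47 32
f 20 32 30
f 32 21 31
f 30 31 19
f 32 31 30
f 20 30 37
f 30 19 36
f 37 36 23
f 30 36 37
f 20 37 42
f 37 23 43
f 42 43 25
f 37 43 42
f 20 42 46
f 42 25 49
f 46 49 26
f 42 49 46
f 21 47 35
f 47 26 48
f 35 48 22
f 47 48 35
f 19 31 55
f 31 21 56
f 55 56 28
f 31 56 55
f 23 36 52
f 36 19 51
f 52 51 27
f 36 51 52
f 25 43 44
f 43 23 40
f 44 40 24
f 43 40 44
f 26 49 45
f 49 25 41
f 45 41 18
f 49 41 45



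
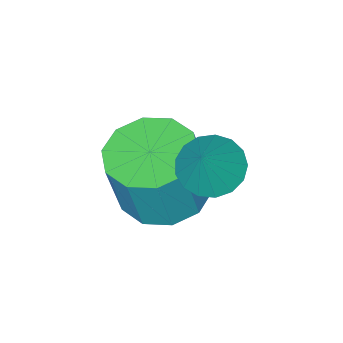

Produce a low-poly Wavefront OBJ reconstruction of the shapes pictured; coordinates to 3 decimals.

v -2.874 1.642 0.698
v -1.857 1.343 0.445
v -1.409 1.359 2.23
v -2.426 1.658 2.482
v -1.882 2.016 0.445
v -1.434 2.032 2.23
v -2.286 2.546 0.542
v -1.838 2.562 2.327
v -2.915 2.731 0.698
v -2.466 2.747 2.483
v -3.528 2.5 0.854
v -3.08 2.516 2.639
v -3.891 1.941 0.95
v -3.443 1.957 2.735
v -3.866 1.268 0.95
v -3.418 1.284 2.735
v -3.462 0.738 0.853
v -3.014 0.754 2.638
v -2.834 0.553 0.697
v -2.385 0.569 2.482
v -2.22 0.784 0.541
v -1.772 0.8 2.326
v -2.774 3.237 3.014
v -2.391 3.797 2.609
v -2.146 3.583 4.086
v -2.701 3.973 2.734
v -3.028 3.98 2.924
v -3.297 3.817 3.134
v -3.446 3.521 3.316
v -3.442 3.161 3.429
v -3.284 2.817 3.447
v -3.009 2.57 3.366
v -2.681 2.476 3.204
v -2.374 2.556 2.999
v -2.158 2.793 2.796
v -2.084 3.131 2.644
v -2.168 3.493 2.576
f 2 1 5
f 2 5 3
f 3 5 6
f 3 6 4
f 5 1 7
f 5 7 6
f 6 7 8
f 6 8 4
f 7 1 9
f 7 9 8
f 8 9 10
f 8 10 4
f 9 1 11
f 9 11 10
f 10 11 12
f 10 12 4
f 11 1 13
f 11 13 12
f 12 13 14
f 12 14 4
f 13 1 15
f 13 15 14
f 14 15 16
f 14 16 4
f 15 1 17
f 15 17 16
f 16 17 18
f 16 18 4
f 17 1 19
f 17 19 18
f 18 19 20
f 18 20 4
f 19 1 21
f 19 21 20
f 20 21 22
f 20 22 4
f 21 1 2
f 21 2 22
f 22 2 3
f 22 3 4
f 24 23 26
f 24 26 25
f 26 23 27
f 26 27 25
f 27 23 28
f 27 28 25
f 28 23 29
f 28 29 25
f 29 23 30
f 29 30 25
f 30 23 31
f 30 31 25
f 31 23 32
f 31 32 25
f 32 23 33
f 32 33 25
f 33 23 34
f 33 34 25
f 34 23 35
f 34 35 25
f 35 23 36
f 35 36 25
f 36 23 37
f 36 37 25
f 37 23 24
f 37 24 25



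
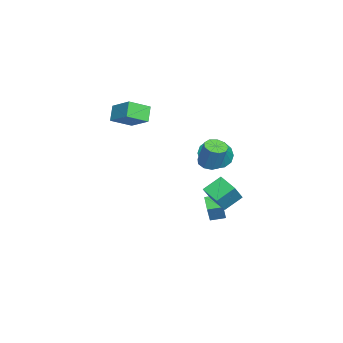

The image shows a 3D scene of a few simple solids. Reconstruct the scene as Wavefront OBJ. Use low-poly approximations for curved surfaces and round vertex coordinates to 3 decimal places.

v -3.957 2.819 -0.132
v -3.238 2.411 -0.659
v -3.003 3.281 0.812
v -3.284 2.882 -0.842
v -3.511 3.335 -0.836
v -3.857 3.651 -0.641
v -4.23 3.743 -0.309
v -4.53 3.588 0.069
v -4.676 3.227 0.394
v -4.63 2.756 0.578
v -4.403 2.302 0.571
v -4.057 1.987 0.376
v -3.684 1.894 0.044
v -3.384 2.05 -0.334
v -1.42 2.614 -2.75
v -0.975 2.502 -1.718
v -1.556 3.41 -2.605
v -1.111 3.298 -1.573
v -0.489 2.842 -3.127
v -0.044 2.73 -2.095
v -0.625 3.638 -2.982
v -0.18 3.526 -1.95
v 2.216 3.099 0.025
v 1.693 3.927 0.665
v 2.972 3.837 -0.313
v 2.45 4.666 0.327
v 3.01 2.774 1.093
v 2.488 3.603 1.733
v 3.767 3.513 0.755
v 3.244 4.341 1.395
v -3.403 -1.385 3.133
v -2.811 -2.412 3.737
v -2.52 -0.414 3.919
v -1.928 -1.441 4.522
v -2.712 -1.419 2.398
v -2.12 -2.446 3.001
v -1.829 -0.448 3.183
v -1.237 -1.475 3.787
v -1.142 2.726 0.733
v -0.562 2.501 0.634
v -0.178 2.868 2.047
v -0.758 3.094 2.147
v -0.578 2.918 0.53
v -0.193 3.286 1.943
v -0.858 3.246 0.521
v -0.473 3.614 1.934
v -1.27 3.331 0.611
v -0.886 3.698 2.024
v -1.623 3.132 0.759
v -1.239 3.5 2.172
v -1.751 2.744 0.895
v -1.366 3.112 2.308
v -1.594 2.347 0.955
v -1.209 2.715 2.368
v -1.226 2.128 0.912
v -0.841 2.495 2.325
v -0.818 2.188 0.785
v -0.434 2.556 2.198
f 2 1 4
f 2 4 3
f 4 1 5
f 4 5 3
f 5 1 6
f 5 6 3
f 6 1 7
f 6 7 3
f 7 1 8
f 7 8 3
f 8 1 9
f 8 9 3
f 9 1 10
f 9 10 3
f 10 1 11
f 10 11 3
f 11 1 12
f 11 12 3
f 12 1 13
f 12 13 3
f 13 1 14
f 13 14 3
f 14 1 2
f 14 2 3
f 16 18 15
f 19 16 15
f 15 18 17
f 17 19 15
f 16 22 18
f 20 16 19
f 20 22 16
f 18 22 17
f 21 19 17
f 17 22 21
f 21 20 19
f 22 20 21
f 24 26 23
f 27 24 23
f 23 26 25
f 25 27 23
f 24 30 26
f 28 24 27
f 28 30 24
f 26 30 25
f 29 27 25
f 25 30 29
f 29 28 27
f 30 28 29
f 32 34 31
f 35 32 31
f 31 34 33
f 33 35 31
f 32 38 34
f 36 32 35
f 36 38 32
f 34 38 33
f 37 35 33
f 33 38 37
f 37 36 35
f 38 36 37
f 40 39 43
f 40 43 41
f 41 43 44
f 41 44 42
f 43 39 45
f 43 45 44
f 44 45 46
f 44 46 42
f 45 39 47
f 45 47 46
f 46 47 48
f 46 48 42
f 47 39 49
f 47 49 48
f 48 49 50
f 48 50 42
f 49 39 51
f 49 51 50
f 50 51 52
f 50 52 42
f 51 39 53
f 51 53 52
f 52 53 54
f 52 54 42
f 53 39 55
f 53 55 54
f 54 55 56
f 54 56 42
f 55 39 57
f 55 57 56
f 56 57 58
f 56 58 42
f 57 39 40
f 57 40 58
f 58 40 41
f 58 41 42



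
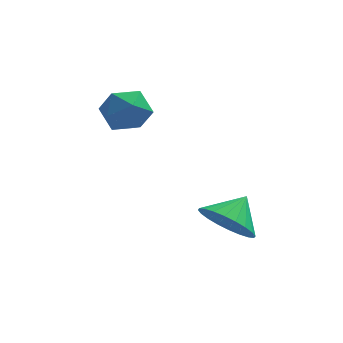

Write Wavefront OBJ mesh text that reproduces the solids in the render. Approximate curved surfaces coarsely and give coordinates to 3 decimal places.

v -3.638 4.445 3.599
v -2.909 3.925 4.016
v -3.831 3.295 2.504
v -3.102 2.775 2.921
v -3.96 2.891 3.397
v -3.841 3.602 4.073
v -2.899 3.618 2.447
v -2.78 4.329 3.123
v -2.452 3.414 3.304
v -3.108 2.965 3.891
v -3.632 4.255 2.629
v -4.288 3.806 3.216
v -0.021 1.089 -0.56
v 0.699 1.25 -1.362
v 0.641 1.911 0.2
v 0.414 1.555 -1.444
v 0.063 1.79 -1.391
v -0.301 1.917 -1.211
v -0.622 1.919 -0.933
v -0.852 1.794 -0.597
v -0.955 1.562 -0.256
v -0.916 1.258 0.039
v -0.741 0.928 0.242
v -0.456 0.623 0.324
v -0.105 0.389 0.271
v 0.259 0.261 0.092
v 0.58 0.26 -0.187
v 0.81 0.385 -0.522
v 0.913 0.617 -0.863
v 0.874 0.921 -1.158
f 1 12 6
f 1 6 2
f 1 2 8
f 1 8 11
f 1 11 12
f 2 6 10
f 6 12 5
f 12 11 3
f 11 8 7
f 8 2 9
f 4 10 5
f 4 5 3
f 4 3 7
f 4 7 9
f 4 9 10
f 5 10 6
f 3 5 12
f 7 3 11
f 9 7 8
f 10 9 2
f 14 13 16
f 14 16 15
f 16 13 17
f 16 17 15
f 17 13 18
f 17 18 15
f 18 13 19
f 18 19 15
f 19 13 20
f 19 20 15
f 20 13 21
f 20 21 15
f 21 13 22
f 21 22 15
f 22 13 23
f 22 23 15
f 23 13 24
f 23 24 15
f 24 13 25
f 24 25 15
f 25 13 26
f 25 26 15
f 26 13 27
f 26 27 15
f 27 13 28
f 27 28 15
f 28 13 29
f 28 29 15
f 29 13 30
f 29 30 15
f 30 13 14
f 30 14 15



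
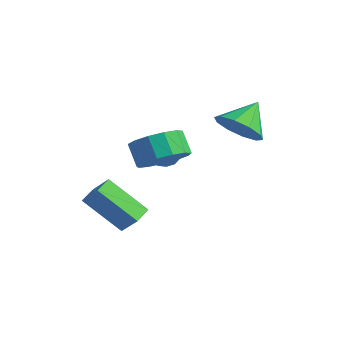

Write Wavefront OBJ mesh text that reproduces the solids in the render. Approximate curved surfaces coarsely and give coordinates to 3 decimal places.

v 0.354 -0.686 -1.177
v 1.071 -0.934 -0.495
v 0.403 -0.742 0.278
v -0.314 -0.494 -0.403
v 1.125 -0.37 -0.589
v 0.457 -0.177 0.184
v 0.935 0.094 -0.869
v 0.266 0.287 -0.096
v 0.56 0.31 -1.247
v -0.109 0.503 -0.474
v 0.119 0.21 -1.603
v -0.549 0.403 -0.83
v -0.246 -0.175 -1.823
v -0.915 0.018 -1.05
v -0.421 -0.722 -1.838
v -1.09 -0.529 -1.065
v -0.35 -1.258 -1.643
v -1.019 -1.065 -0.87
v -0.055 -1.612 -1.3
v -0.724 -1.42 -0.527
v 0.369 -1.673 -0.918
v -0.299 -1.48 -0.144
v 0.789 -1.42 -0.617
v 0.121 -1.227 0.156
v -1.121 1.146 -2.382
v -0.55 0.94 -2.117
v -1.65 0.4 -1.823
v -1.079 0.194 -1.558
v -1.326 0.786 -1.394
v -0.999 1.247 -1.739
v -1.201 0.093 -2.201
v -0.874 0.554 -2.546
v -0.599 0.289 -2.005
v -0.677 0.718 -1.506
v -1.523 0.622 -2.434
v -1.601 1.051 -1.935
v -0.789 1.108 -2.299
v -1.411 0.232 -1.641
v -1.556 0.58 -1.545
v -1.22 0.459 -1.389
v -1.053 1.289 -2.077
v -0.717 1.168 -1.921
v -1.173 1.078 -1.496
v -1.483 0.172 -2.019
v -1.147 0.051 -1.863
v -0.98 0.881 -2.551
v -0.644 0.76 -2.395
v -1.027 0.262 -2.444
v -0.483 0.605 -2.077
v -0.793 0.166 -1.748
v -0.865 0.107 -2.126
v -0.673 0.378 -2.329
v -0.528 0.857 -1.784
v -0.839 0.418 -1.455
v -0.984 0.767 -1.358
v -0.792 1.038 -1.562
v -0.557 0.474 -1.718
v -1.361 0.922 -2.485
v -1.672 0.483 -2.156
v -1.408 0.302 -2.378
v -1.216 0.573 -2.582
v -1.407 1.174 -2.192
v -1.717 0.735 -1.863
v -1.527 0.962 -1.611
v -1.335 1.233 -1.814
v -1.643 0.866 -2.222
v 2.533 0.803 0.749
v 3.497 0.9 0.79
v 2.387 1.897 1.611
v 3.297 1.233 0.333
v 2.805 1.402 0.036
v 2.209 1.342 0.011
v 1.737 1.076 0.267
v 1.569 0.706 0.708
v 1.769 0.374 1.165
v 2.261 0.205 1.463
v 2.857 0.265 1.488
v 3.33 0.53 1.231
v -1.283 -3.113 -2.983
v -0.574 -2.986 -2.191
v -1.564 -2.354 -2.853
v -0.856 -2.226 -2.062
v 0.016 -2.414 -4.258
v 0.724 -2.286 -3.467
v -0.266 -1.654 -4.129
v 0.443 -1.527 -3.337
f 2 1 5
f 2 5 3
f 3 5 6
f 3 6 4
f 5 1 7
f 5 7 6
f 6 7 8
f 6 8 4
f 7 1 9
f 7 9 8
f 8 9 10
f 8 10 4
f 9 1 11
f 9 11 10
f 10 11 12
f 10 12 4
f 11 1 13
f 11 13 12
f 12 13 14
f 12 14 4
f 13 1 15
f 13 15 14
f 14 15 16
f 14 16 4
f 15 1 17
f 15 17 16
f 16 17 18
f 16 18 4
f 17 1 19
f 17 19 18
f 18 19 20
f 18 20 4
f 19 1 21
f 19 21 20
f 20 21 22
f 20 22 4
f 21 1 23
f 21 23 22
f 22 23 24
f 22 24 4
f 23 1 2
f 23 2 24
f 24 2 3
f 24 3 4
f 25 62 41
f 62 36 65
f 41 65 30
f 62 65 41
f 25 41 37
f 41 30 42
f 37 42 26
f 41 42 37
f 25 37 46
f 37 26 47
f 46 47 32
f 37 47 46
f 25 46 58
f 46 32 61
f 58 61 35
f 46 61 58
f 25 58 62
f 58 35 66
f 62 66 36
f 58 66 62
f 26 42 53
f 42 30 56
f 53 56 34
f 42 56 53
f 30 65 43
f 65 36 64
f 43 64 29
f 65 64 43
f 36 66 63
f 66 35 59
f 63 59 27
f 66 59 63
f 35 61 60
f 61 32 48
f 60 48 31
f 61 48 60
f 32 47 52
f 47 26 49
f 52 49 33
f 47 49 52
f 28 54 40
f 54 34 55
f 40 55 29
f 54 55 40
f 28 40 38
f 40 29 39
f 38 39 27
f 40 39 38
f 28 38 45
f 38 27 44
f 45 44 31
f 38 44 45
f 28 45 50
f 45 31 51
f 50 51 33
f 45 51 50
f 28 50 54
f 50 33 57
f 54 57 34
f 50 57 54
f 29 55 43
f 55 34 56
f 43 56 30
f 55 56 43
f 27 39 63
f 39 29 64
f 63 64 36
f 39 64 63
f 31 44 60
f 44 27 59
f 60 59 35
f 44 59 60
f 33 51 52
f 51 31 48
f 52 48 32
f 51 48 52
f 34 57 53
f 57 33 49
f 53 49 26
f 57 49 53
f 68 67 70
f 68 70 69
f 70 67 71
f 70 71 69
f 71 67 72
f 71 72 69
f 72 67 73
f 72 73 69
f 73 67 74
f 73 74 69
f 74 67 75
f 74 75 69
f 75 67 76
f 75 76 69
f 76 67 77
f 76 77 69
f 77 67 78
f 77 78 69
f 78 67 68
f 78 68 69
f 80 82 79
f 83 80 79
f 79 82 81
f 81 83 79
f 80 86 82
f 84 80 83
f 84 86 80
f 82 86 81
f 85 83 81
f 81 86 85
f 85 84 83
f 86 84 85



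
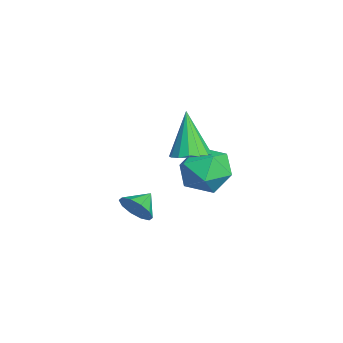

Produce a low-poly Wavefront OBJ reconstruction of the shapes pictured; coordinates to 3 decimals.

v 1.319 -0.735 2.833
v 1.901 -1.265 3.097
v 0.381 -0.805 4.767
v 2.057 -0.875 3.186
v 2.015 -0.447 3.181
v 1.787 -0.097 3.083
v 1.433 0.083 2.918
v 1.049 0.043 2.73
v 0.737 -0.206 2.57
v 0.581 -0.596 2.48
v 0.623 -1.023 2.485
v 0.851 -1.374 2.583
v 1.205 -1.553 2.749
v 1.589 -1.513 2.937
v -0.071 -2.769 -1.074
v 0.477 -2.6 -0.474
v -0.749 -2.091 -0.646
v 0.559 -2.273 -0.861
v 0.401 -2.135 -1.329
v 0.062 -2.24 -1.7
v -0.327 -2.546 -1.832
v -0.619 -2.938 -1.674
v -0.701 -3.265 -1.288
v -0.543 -3.402 -0.82
v -0.204 -3.298 -0.449
v 0.185 -2.991 -0.317
v -0.977 0.993 1.342
v 0.149 1.049 0.825
v -1.189 -0.889 0.675
v -0.063 -0.833 0.158
v -0.178 -0.848 1.393
v -0.047 0.315 1.805
v -0.993 -0.155 -0.305
v -0.862 1.008 0.107
v 0.139 0.34 -0.193
v 0.643 -0.089 0.856
v -1.683 0.249 0.644
v -1.179 -0.18 1.693
f 2 1 4
f 2 4 3
f 4 1 5
f 4 5 3
f 5 1 6
f 5 6 3
f 6 1 7
f 6 7 3
f 7 1 8
f 7 8 3
f 8 1 9
f 8 9 3
f 9 1 10
f 9 10 3
f 10 1 11
f 10 11 3
f 11 1 12
f 11 12 3
f 12 1 13
f 12 13 3
f 13 1 14
f 13 14 3
f 14 1 2
f 14 2 3
f 16 15 18
f 16 18 17
f 18 15 19
f 18 19 17
f 19 15 20
f 19 20 17
f 20 15 21
f 20 21 17
f 21 15 22
f 21 22 17
f 22 15 23
f 22 23 17
f 23 15 24
f 23 24 17
f 24 15 25
f 24 25 17
f 25 15 26
f 25 26 17
f 26 15 16
f 26 16 17
f 27 38 32
f 27 32 28
f 27 28 34
f 27 34 37
f 27 37 38
f 28 32 36
f 32 38 31
f 38 37 29
f 37 34 33
f 34 28 35
f 30 36 31
f 30 31 29
f 30 29 33
f 30 33 35
f 30 35 36
f 31 36 32
f 29 31 38
f 33 29 37
f 35 33 34
f 36 35 28

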